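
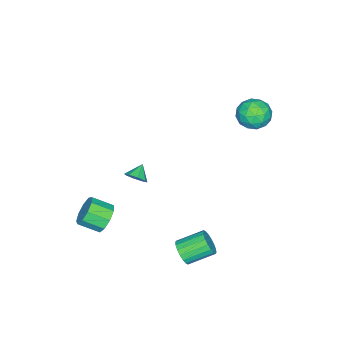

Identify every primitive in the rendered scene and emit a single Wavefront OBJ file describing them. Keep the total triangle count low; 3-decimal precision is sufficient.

v 4.247 3.14 -2.886
v 4.741 3.099 -2.184
v 3.748 4.358 -1.411
v 3.253 4.4 -2.114
v 4.915 3.367 -2.395
v 3.922 4.626 -1.623
v 4.957 3.589 -2.704
v 3.964 4.848 -1.931
v 4.858 3.723 -3.048
v 3.865 4.982 -2.276
v 4.638 3.741 -3.361
v 3.645 5 -2.589
v 4.341 3.64 -3.58
v 3.348 4.899 -2.807
v 4.025 3.441 -3.661
v 3.031 4.7 -2.888
v 3.752 3.182 -3.589
v 2.759 4.441 -2.816
v 3.578 2.914 -3.377
v 2.585 4.173 -2.605
v 3.536 2.692 -3.069
v 2.543 3.951 -2.296
v 3.635 2.558 -2.724
v 2.642 3.817 -1.952
v 3.855 2.54 -2.411
v 2.862 3.799 -1.639
v 4.152 2.641 -2.193
v 3.159 3.9 -1.42
v 4.469 2.84 -2.112
v 3.475 4.099 -1.339
v -4.722 3.998 4.126
v -4.216 4.468 3.198
v -3.624 2.492 3.962
v -3.118 2.962 3.034
v -2.943 3.419 4.082
v -3.622 4.35 4.183
v -4.218 2.61 2.977
v -4.897 3.541 3.078
v -3.905 3.61 2.488
v -3.117 4.11 3.171
v -4.723 2.85 3.989
v -3.935 3.35 4.672
v -4.566 4.365 3.677
v -3.274 2.595 3.483
v -3.172 2.863 4.099
v -2.874 3.14 3.554
v -4.216 4.296 4.256
v -3.919 4.572 3.71
v -3.17 3.955 4.23
v -3.921 2.388 3.45
v -3.624 2.664 2.904
v -4.966 3.82 3.606
v -4.668 4.097 3.061
v -4.67 3.005 2.93
v -4.085 4.138 2.714
v -3.44 3.252 2.617
v -4.087 3.045 2.583
v -4.485 3.593 2.643
v -3.622 4.431 3.115
v -2.976 3.546 3.018
v -2.874 3.815 3.634
v -3.273 4.362 3.694
v -3.439 3.927 2.698
v -4.864 3.414 4.142
v -4.218 2.529 4.045
v -4.567 2.598 3.466
v -4.966 3.145 3.526
v -4.4 3.708 4.543
v -3.755 2.822 4.446
v -3.355 3.367 4.517
v -3.753 3.915 4.577
v -4.401 3.033 4.462
v 3.162 -0.519 1.545
v 3.525 -0.177 2.079
v 2.318 -0.541 2.135
v 3.272 0.179 1.73
v 2.955 0.126 1.273
v 2.759 -0.305 0.976
v 2.8 -0.861 1.012
v 3.052 -1.216 1.361
v 3.37 -1.163 1.818
v 3.565 -0.733 2.115
v 3.395 -2.459 -3.229
v 3.812 -2.782 -4.114
v 4.321 -3.984 -3.436
v 3.905 -3.661 -2.551
v 4.275 -2.387 -3.76
v 4.784 -3.588 -3.083
v 4.327 -2.025 -3.158
v 4.836 -3.226 -2.48
v 3.943 -1.866 -2.589
v 4.452 -3.068 -1.911
v 3.303 -1.986 -2.319
v 3.812 -3.187 -1.641
v 2.706 -2.326 -2.475
v 3.215 -3.528 -1.798
v 2.432 -2.73 -2.984
v 2.941 -3.931 -2.306
v 2.609 -3.006 -3.607
v 3.118 -4.207 -2.93
v 3.154 -3.027 -4.053
v 3.663 -4.228 -3.376
f 2 1 5
f 2 5 3
f 3 5 6
f 3 6 4
f 5 1 7
f 5 7 6
f 6 7 8
f 6 8 4
f 7 1 9
f 7 9 8
f 8 9 10
f 8 10 4
f 9 1 11
f 9 11 10
f 10 11 12
f 10 12 4
f 11 1 13
f 11 13 12
f 12 13 14
f 12 14 4
f 13 1 15
f 13 15 14
f 14 15 16
f 14 16 4
f 15 1 17
f 15 17 16
f 16 17 18
f 16 18 4
f 17 1 19
f 17 19 18
f 18 19 20
f 18 20 4
f 19 1 21
f 19 21 20
f 20 21 22
f 20 22 4
f 21 1 23
f 21 23 22
f 22 23 24
f 22 24 4
f 23 1 25
f 23 25 24
f 24 25 26
f 24 26 4
f 25 1 27
f 25 27 26
f 26 27 28
f 26 28 4
f 27 1 29
f 27 29 28
f 28 29 30
f 28 30 4
f 29 1 2
f 29 2 30
f 30 2 3
f 30 3 4
f 31 68 47
f 68 42 71
f 47 71 36
f 68 71 47
f 31 47 43
f 47 36 48
f 43 48 32
f 47 48 43
f 31 43 52
f 43 32 53
f 52 53 38
f 43 53 52
f 31 52 64
f 52 38 67
f 64 67 41
f 52 67 64
f 31 64 68
f 64 41 72
f 68 72 42
f 64 72 68
f 32 48 59
f 48 36 62
f 59 62 40
f 48 62 59
f 36 71 49
f 71 42 70
f 49 70 35
f 71 70 49
f 42 72 69
f 72 41 65
f 69 65 33
f 72 65 69
f 41 67 66
f 67 38 54
f 66 54 37
f 67 54 66
f 38 53 58
f 53 32 55
f 58 55 39
f 53 55 58
f 34 60 46
f 60 40 61
f 46 61 35
f 60 61 46
f 34 46 44
f 46 35 45
f 44 45 33
f 46 45 44
f 34 44 51
f 44 33 50
f 51 50 37
f 44 50 51
f 34 51 56
f 51 37 57
f 56 57 39
f 51 57 56
f 34 56 60
f 56 39 63
f 60 63 40
f 56 63 60
f 35 61 49
f 61 40 62
f 49 62 36
f 61 62 49
f 33 45 69
f 45 35 70
f 69 70 42
f 45 70 69
f 37 50 66
f 50 33 65
f 66 65 41
f 50 65 66
f 39 57 58
f 57 37 54
f 58 54 38
f 57 54 58
f 40 63 59
f 63 39 55
f 59 55 32
f 63 55 59
f 74 73 76
f 74 76 75
f 76 73 77
f 76 77 75
f 77 73 78
f 77 78 75
f 78 73 79
f 78 79 75
f 79 73 80
f 79 80 75
f 80 73 81
f 80 81 75
f 81 73 82
f 81 82 75
f 82 73 74
f 82 74 75
f 84 83 87
f 84 87 85
f 85 87 88
f 85 88 86
f 87 83 89
f 87 89 88
f 88 89 90
f 88 90 86
f 89 83 91
f 89 91 90
f 90 91 92
f 90 92 86
f 91 83 93
f 91 93 92
f 92 93 94
f 92 94 86
f 93 83 95
f 93 95 94
f 94 95 96
f 94 96 86
f 95 83 97
f 95 97 96
f 96 97 98
f 96 98 86
f 97 83 99
f 97 99 98
f 98 99 100
f 98 100 86
f 99 83 101
f 99 101 100
f 100 101 102
f 100 102 86
f 101 83 84
f 101 84 102
f 102 84 85
f 102 85 86



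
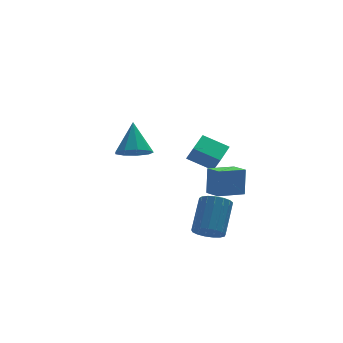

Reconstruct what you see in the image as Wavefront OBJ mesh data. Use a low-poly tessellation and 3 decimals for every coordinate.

v -0.691 -3.399 -3.593
v 0.014 -3.547 -3.866
v 0.775 -2.369 -2.541
v 0.071 -2.221 -2.267
v -0.098 -3.255 -4.062
v 0.664 -2.077 -2.737
v -0.345 -2.996 -4.15
v 0.417 -1.818 -2.825
v -0.671 -2.83 -4.11
v 0.091 -1.651 -2.785
v -1.002 -2.794 -3.952
v -0.24 -1.615 -2.627
v -1.262 -2.896 -3.712
v -0.5 -1.718 -2.387
v -1.391 -3.114 -3.444
v -0.629 -1.936 -2.119
v -1.359 -3.397 -3.21
v -0.597 -2.219 -1.885
v -1.175 -3.681 -3.064
v -0.413 -2.502 -1.739
v -0.88 -3.9 -3.039
v -0.118 -2.721 -1.714
v -0.541 -4.004 -3.14
v 0.221 -2.826 -1.815
v -0.237 -3.97 -3.346
v 0.525 -2.792 -2.021
v -0.037 -3.805 -3.608
v 0.725 -2.627 -2.283
v 0.497 -1.252 -2.512
v 0.651 -0.922 -1.108
v 0.274 -0.298 -2.712
v 0.428 0.032 -1.309
v 1.892 -0.972 -2.731
v 2.046 -0.642 -1.328
v 1.669 -0.018 -2.932
v 1.823 0.312 -1.528
v -0.292 0.945 -0.975
v -0.088 0.555 -0.19
v 0.521 1.979 -0.672
v 0.725 1.589 0.113
v 0.795 0.271 -1.593
v 0.999 -0.119 -0.808
v 1.608 1.305 -1.29
v 1.812 0.915 -0.505
v -4.131 -3.542 1.983
v -3.625 -4.129 2.307
v -3.869 -2.558 3.357
v -3.32 -3.762 1.986
v -3.394 -3.292 1.664
v -3.813 -2.939 1.491
v -4.38 -2.868 1.548
v -4.831 -3.112 1.808
v -4.954 -3.557 2.15
v -4.691 -3.995 2.414
v -4.166 -4.221 2.475
f 2 1 5
f 2 5 3
f 3 5 6
f 3 6 4
f 5 1 7
f 5 7 6
f 6 7 8
f 6 8 4
f 7 1 9
f 7 9 8
f 8 9 10
f 8 10 4
f 9 1 11
f 9 11 10
f 10 11 12
f 10 12 4
f 11 1 13
f 11 13 12
f 12 13 14
f 12 14 4
f 13 1 15
f 13 15 14
f 14 15 16
f 14 16 4
f 15 1 17
f 15 17 16
f 16 17 18
f 16 18 4
f 17 1 19
f 17 19 18
f 18 19 20
f 18 20 4
f 19 1 21
f 19 21 20
f 20 21 22
f 20 22 4
f 21 1 23
f 21 23 22
f 22 23 24
f 22 24 4
f 23 1 25
f 23 25 24
f 24 25 26
f 24 26 4
f 25 1 27
f 25 27 26
f 26 27 28
f 26 28 4
f 27 1 2
f 27 2 28
f 28 2 3
f 28 3 4
f 30 32 29
f 33 30 29
f 29 32 31
f 31 33 29
f 30 36 32
f 34 30 33
f 34 36 30
f 32 36 31
f 35 33 31
f 31 36 35
f 35 34 33
f 36 34 35
f 38 40 37
f 41 38 37
f 37 40 39
f 39 41 37
f 38 44 40
f 42 38 41
f 42 44 38
f 40 44 39
f 43 41 39
f 39 44 43
f 43 42 41
f 44 42 43
f 46 45 48
f 46 48 47
f 48 45 49
f 48 49 47
f 49 45 50
f 49 50 47
f 50 45 51
f 50 51 47
f 51 45 52
f 51 52 47
f 52 45 53
f 52 53 47
f 53 45 54
f 53 54 47
f 54 45 55
f 54 55 47
f 55 45 46
f 55 46 47



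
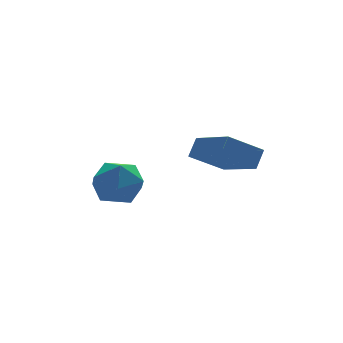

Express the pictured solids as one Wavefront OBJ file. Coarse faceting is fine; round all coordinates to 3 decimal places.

v 1.897 -3.877 2.01
v 0.713 -3.718 2.778
v 1.615 -2.101 1.206
v 0.431 -1.942 1.974
v 2.329 -3.538 2.606
v 1.145 -3.379 3.374
v 2.047 -1.762 1.802
v 0.863 -1.603 2.57
v -1.809 -1.438 1.286
v -1.435 -1.99 1.987
v -2.865 -2.55 0.973
v -2.491 -3.102 1.674
v -2.968 -2.291 1.9
v -2.315 -1.604 2.093
v -1.985 -2.936 0.867
v -1.332 -2.249 1.06
v -1.544 -2.916 1.728
v -2.152 -2.518 2.366
v -2.148 -2.022 0.594
v -2.756 -1.624 1.232
f 2 4 1
f 5 2 1
f 1 4 3
f 3 5 1
f 2 8 4
f 6 2 5
f 6 8 2
f 4 8 3
f 7 5 3
f 3 8 7
f 7 6 5
f 8 6 7
f 9 20 14
f 9 14 10
f 9 10 16
f 9 16 19
f 9 19 20
f 10 14 18
f 14 20 13
f 20 19 11
f 19 16 15
f 16 10 17
f 12 18 13
f 12 13 11
f 12 11 15
f 12 15 17
f 12 17 18
f 13 18 14
f 11 13 20
f 15 11 19
f 17 15 16
f 18 17 10



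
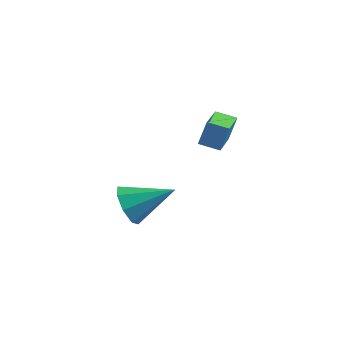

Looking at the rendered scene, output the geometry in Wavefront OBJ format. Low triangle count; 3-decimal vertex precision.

v 1.184 2.504 2.07
v 1.375 2.909 3.129
v 0.713 4.404 1.428
v 0.904 4.809 2.488
v 2.076 2.651 1.852
v 2.267 3.056 2.912
v 1.605 4.551 1.211
v 1.796 4.956 2.27
v -2.002 2.672 -2.727
v -1.436 2.454 -3.572
v -0.278 3.528 -1.793
v -1.774 3.174 -3.609
v -2.245 3.6 -3.129
v -2.574 3.482 -2.414
v -2.568 2.89 -1.882
v -2.231 2.17 -1.845
v -1.76 1.744 -2.325
v -1.43 1.862 -3.04
f 2 4 1
f 5 2 1
f 1 4 3
f 3 5 1
f 2 8 4
f 6 2 5
f 6 8 2
f 4 8 3
f 7 5 3
f 3 8 7
f 7 6 5
f 8 6 7
f 10 9 12
f 10 12 11
f 12 9 13
f 12 13 11
f 13 9 14
f 13 14 11
f 14 9 15
f 14 15 11
f 15 9 16
f 15 16 11
f 16 9 17
f 16 17 11
f 17 9 18
f 17 18 11
f 18 9 10
f 18 10 11



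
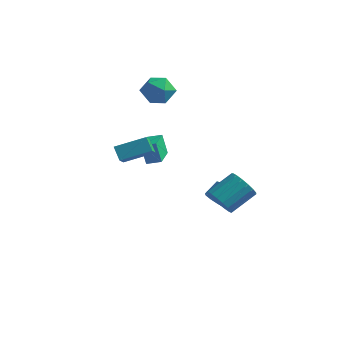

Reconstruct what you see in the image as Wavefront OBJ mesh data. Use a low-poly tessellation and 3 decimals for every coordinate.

v 2.083 1.172 -2.431
v 2.502 1.511 -3.237
v 3.277 2.887 -2.255
v 2.857 2.548 -1.449
v 2.094 1.731 -3.224
v 2.868 3.108 -2.241
v 1.683 1.823 -3.028
v 2.457 3.2 -2.046
v 1.363 1.766 -2.696
v 2.138 3.142 -1.714
v 1.209 1.572 -2.304
v 1.983 2.949 -1.321
v 1.254 1.287 -1.94
v 2.029 2.664 -0.958
v 1.49 0.976 -1.689
v 2.264 2.352 -0.707
v 1.861 0.709 -1.608
v 2.636 2.086 -0.626
v 2.283 0.548 -1.716
v 3.058 1.925 -0.733
v 2.659 0.53 -1.987
v 3.434 1.907 -1.005
v 2.903 0.659 -2.36
v 3.678 2.036 -1.378
v 2.959 0.906 -2.75
v 3.734 2.282 -1.768
v 2.815 1.213 -3.066
v 3.589 2.59 -2.084
v -1.432 -2.871 1.725
v -1.147 -3.701 2.372
v -1.991 -2.528 2.412
v -1.705 -3.358 3.059
v -0.055 -1.902 2.361
v 0.231 -2.732 3.008
v -0.613 -1.559 3.048
v -0.328 -2.389 3.695
v -2.81 1.725 -1.155
v -3.225 1.831 0.125
v -3.458 3.497 -1.511
v -3.873 3.603 -0.231
v -2.027 2.057 -0.929
v -2.442 2.163 0.351
v -2.675 3.829 -1.285
v -3.09 3.935 -0.005
v -4.105 4.536 3.039
v -3.076 4.548 2.67
v -3.644 3.372 4.29
v -2.615 3.384 3.921
v -3.028 4.266 4.417
v -3.313 4.986 3.644
v -3.407 2.934 3.316
v -3.692 3.654 2.543
v -2.645 3.557 2.842
v -2.41 4.381 3.522
v -4.31 3.539 3.438
v -4.075 4.363 4.118
v 0.782 3.318 -3.935
v 1.46 3.463 -4.427
v 1.756 4.286 -3.777
v 1.078 4.142 -3.285
v 1.062 3.751 -4.611
v 1.357 4.575 -3.961
v 0.556 3.874 -4.537
v 0.852 4.698 -3.887
v 0.137 3.785 -4.233
v 0.433 4.609 -3.583
v -0.036 3.517 -3.815
v 0.26 4.341 -3.165
v 0.104 3.174 -3.443
v 0.4 3.997 -2.793
v 0.503 2.885 -3.259
v 0.798 3.709 -2.609
v 1.008 2.762 -3.333
v 1.304 3.586 -2.683
v 1.427 2.851 -3.637
v 1.723 3.675 -2.987
v 1.6 3.119 -4.055
v 1.896 3.943 -3.405
f 2 1 5
f 2 5 3
f 3 5 6
f 3 6 4
f 5 1 7
f 5 7 6
f 6 7 8
f 6 8 4
f 7 1 9
f 7 9 8
f 8 9 10
f 8 10 4
f 9 1 11
f 9 11 10
f 10 11 12
f 10 12 4
f 11 1 13
f 11 13 12
f 12 13 14
f 12 14 4
f 13 1 15
f 13 15 14
f 14 15 16
f 14 16 4
f 15 1 17
f 15 17 16
f 16 17 18
f 16 18 4
f 17 1 19
f 17 19 18
f 18 19 20
f 18 20 4
f 19 1 21
f 19 21 20
f 20 21 22
f 20 22 4
f 21 1 23
f 21 23 22
f 22 23 24
f 22 24 4
f 23 1 25
f 23 25 24
f 24 25 26
f 24 26 4
f 25 1 27
f 25 27 26
f 26 27 28
f 26 28 4
f 27 1 2
f 27 2 28
f 28 2 3
f 28 3 4
f 30 32 29
f 33 30 29
f 29 32 31
f 31 33 29
f 30 36 32
f 34 30 33
f 34 36 30
f 32 36 31
f 35 33 31
f 31 36 35
f 35 34 33
f 36 34 35
f 38 40 37
f 41 38 37
f 37 40 39
f 39 41 37
f 38 44 40
f 42 38 41
f 42 44 38
f 40 44 39
f 43 41 39
f 39 44 43
f 43 42 41
f 44 42 43
f 45 56 50
f 45 50 46
f 45 46 52
f 45 52 55
f 45 55 56
f 46 50 54
f 50 56 49
f 56 55 47
f 55 52 51
f 52 46 53
f 48 54 49
f 48 49 47
f 48 47 51
f 48 51 53
f 48 53 54
f 49 54 50
f 47 49 56
f 51 47 55
f 53 51 52
f 54 53 46
f 58 57 61
f 58 61 59
f 59 61 62
f 59 62 60
f 61 57 63
f 61 63 62
f 62 63 64
f 62 64 60
f 63 57 65
f 63 65 64
f 64 65 66
f 64 66 60
f 65 57 67
f 65 67 66
f 66 67 68
f 66 68 60
f 67 57 69
f 67 69 68
f 68 69 70
f 68 70 60
f 69 57 71
f 69 71 70
f 70 71 72
f 70 72 60
f 71 57 73
f 71 73 72
f 72 73 74
f 72 74 60
f 73 57 75
f 73 75 74
f 74 75 76
f 74 76 60
f 75 57 77
f 75 77 76
f 76 77 78
f 76 78 60
f 77 57 58
f 77 58 78
f 78 58 59
f 78 59 60



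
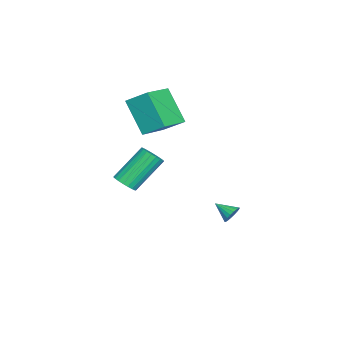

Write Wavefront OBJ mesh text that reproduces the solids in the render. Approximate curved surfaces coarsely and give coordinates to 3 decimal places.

v -4.219 0.327 1.992
v -5.119 -0.7 3.678
v -4.014 1.441 2.78
v -4.915 0.414 4.466
v -2.585 -0.314 2.474
v -3.486 -1.341 4.16
v -2.381 0.8 3.262
v -3.281 -0.227 4.948
v -2.354 4.055 -2.352
v -1.883 4.045 -2.069
v -2.666 3.165 -1.868
v -2.031 4.175 -1.924
v -2.243 4.282 -1.864
v -2.477 4.344 -1.901
v -2.687 4.348 -2.027
v -2.831 4.295 -2.218
v -2.88 4.194 -2.435
v -2.825 4.065 -2.636
v -2.677 3.935 -2.781
v -2.465 3.828 -2.841
v -2.232 3.766 -2.804
v -2.022 3.761 -2.678
v -1.878 3.815 -2.487
v -1.829 3.916 -2.27
v 1.322 -0.242 1.454
v 1.873 -0.181 1.774
v 0.889 0.904 3.265
v 0.338 0.842 2.946
v 1.875 0.035 1.618
v 0.891 1.12 3.109
v 1.781 0.203 1.434
v 0.797 1.287 2.925
v 1.608 0.294 1.253
v 0.624 1.378 2.745
v 1.385 0.292 1.108
v 0.402 1.377 2.599
v 1.152 0.198 1.022
v 0.168 1.282 2.513
v 0.947 0.027 1.011
v -0.036 1.112 2.502
v 0.808 -0.189 1.077
v -0.176 0.895 2.568
v 0.757 -0.415 1.208
v -0.227 0.669 2.699
v 0.804 -0.612 1.381
v -0.18 0.473 2.873
v 0.941 -0.744 1.568
v -0.043 0.341 3.059
v 1.143 -0.789 1.734
v 0.159 0.295 3.226
v 1.377 -0.74 1.853
v 0.393 0.344 3.344
v 1.6 -0.605 1.902
v 0.616 0.479 3.393
v 1.776 -0.407 1.874
v 0.792 0.677 3.365
f 2 4 1
f 5 2 1
f 1 4 3
f 3 5 1
f 2 8 4
f 6 2 5
f 6 8 2
f 4 8 3
f 7 5 3
f 3 8 7
f 7 6 5
f 8 6 7
f 10 9 12
f 10 12 11
f 12 9 13
f 12 13 11
f 13 9 14
f 13 14 11
f 14 9 15
f 14 15 11
f 15 9 16
f 15 16 11
f 16 9 17
f 16 17 11
f 17 9 18
f 17 18 11
f 18 9 19
f 18 19 11
f 19 9 20
f 19 20 11
f 20 9 21
f 20 21 11
f 21 9 22
f 21 22 11
f 22 9 23
f 22 23 11
f 23 9 24
f 23 24 11
f 24 9 10
f 24 10 11
f 26 25 29
f 26 29 27
f 27 29 30
f 27 30 28
f 29 25 31
f 29 31 30
f 30 31 32
f 30 32 28
f 31 25 33
f 31 33 32
f 32 33 34
f 32 34 28
f 33 25 35
f 33 35 34
f 34 35 36
f 34 36 28
f 35 25 37
f 35 37 36
f 36 37 38
f 36 38 28
f 37 25 39
f 37 39 38
f 38 39 40
f 38 40 28
f 39 25 41
f 39 41 40
f 40 41 42
f 40 42 28
f 41 25 43
f 41 43 42
f 42 43 44
f 42 44 28
f 43 25 45
f 43 45 44
f 44 45 46
f 44 46 28
f 45 25 47
f 45 47 46
f 46 47 48
f 46 48 28
f 47 25 49
f 47 49 48
f 48 49 50
f 48 50 28
f 49 25 51
f 49 51 50
f 50 51 52
f 50 52 28
f 51 25 53
f 51 53 52
f 52 53 54
f 52 54 28
f 53 25 55
f 53 55 54
f 54 55 56
f 54 56 28
f 55 25 26
f 55 26 56
f 56 26 27
f 56 27 28



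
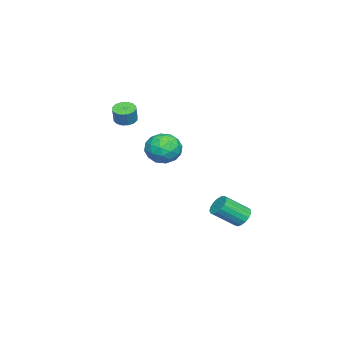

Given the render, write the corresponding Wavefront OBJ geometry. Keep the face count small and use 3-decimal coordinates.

v 2.146 3.798 -3.435
v 2.398 3.464 -3.971
v 3.087 2.329 -2.942
v 2.834 2.662 -2.405
v 2.632 3.677 -3.894
v 3.321 2.541 -2.865
v 2.755 3.917 -3.711
v 3.444 2.781 -2.682
v 2.739 4.129 -3.466
v 3.427 2.994 -2.437
v 2.586 4.266 -3.213
v 3.275 3.131 -2.184
v 2.333 4.295 -3.011
v 3.021 3.16 -1.982
v 2.036 4.211 -2.906
v 2.725 3.075 -1.877
v 1.765 4.032 -2.922
v 2.454 2.896 -1.893
v 1.581 3.799 -3.055
v 2.27 2.663 -2.026
v 1.526 3.566 -3.276
v 2.215 2.43 -2.247
v 1.614 3.386 -3.533
v 2.302 2.25 -2.504
v 1.823 3.3 -3.767
v 2.511 2.165 -2.738
v 2.106 3.329 -3.925
v 2.794 2.193 -2.896
v 2.587 -0.358 1.683
v 3.104 0.185 2.42
v 3.976 -0.345 0.7
v 4.493 0.198 1.437
v 4.228 -0.804 1.612
v 3.369 -0.812 2.219
v 3.711 0.652 0.901
v 2.852 0.644 1.508
v 3.798 0.81 1.937
v 4.118 -0.09 2.376
v 2.962 -0.07 0.744
v 3.282 -0.97 1.183
v 2.724 -0.088 2.137
v 4.356 -0.072 0.983
v 4.201 -0.662 1.085
v 4.504 -0.342 1.519
v 2.88 -0.674 2.02
v 3.183 -0.354 2.453
v 3.844 -0.936 1.978
v 3.897 0.194 0.667
v 4.2 0.514 1.1
v 2.576 0.182 1.601
v 2.879 0.502 2.035
v 3.236 0.776 1.142
v 3.435 0.599 2.287
v 4.252 0.607 1.709
v 3.792 0.873 1.394
v 3.287 0.869 1.751
v 3.623 0.07 2.545
v 4.439 0.078 1.968
v 4.284 -0.512 2.07
v 3.779 -0.516 2.427
v 4.031 0.437 2.261
v 2.641 -0.238 1.152
v 3.457 -0.23 0.575
v 3.301 0.356 0.693
v 2.796 0.352 1.05
v 2.828 -0.767 1.411
v 3.645 -0.759 0.833
v 3.793 -1.029 1.369
v 3.288 -1.033 1.726
v 3.049 -0.597 0.859
v -1.13 -3.895 1.567
v -0.622 -3.548 1.327
v -0.222 -3.479 2.273
v -0.73 -3.825 2.513
v -0.858 -3.315 1.409
v -0.458 -3.245 2.356
v -1.166 -3.236 1.534
v -0.766 -3.167 2.48
v -1.465 -3.335 1.667
v -1.065 -3.265 2.614
v -1.674 -3.583 1.774
v -1.274 -3.514 2.72
v -1.737 -3.915 1.825
v -1.337 -3.846 2.771
v -1.638 -4.241 1.807
v -1.238 -4.172 2.753
v -1.402 -4.475 1.724
v -1.002 -4.405 2.671
v -1.094 -4.553 1.6
v -0.694 -4.484 2.546
v -0.795 -4.455 1.466
v -0.395 -4.385 2.413
v -0.586 -4.206 1.36
v -0.186 -4.137 2.306
v -0.523 -3.874 1.309
v -0.123 -3.805 2.255
f 2 1 5
f 2 5 3
f 3 5 6
f 3 6 4
f 5 1 7
f 5 7 6
f 6 7 8
f 6 8 4
f 7 1 9
f 7 9 8
f 8 9 10
f 8 10 4
f 9 1 11
f 9 11 10
f 10 11 12
f 10 12 4
f 11 1 13
f 11 13 12
f 12 13 14
f 12 14 4
f 13 1 15
f 13 15 14
f 14 15 16
f 14 16 4
f 15 1 17
f 15 17 16
f 16 17 18
f 16 18 4
f 17 1 19
f 17 19 18
f 18 19 20
f 18 20 4
f 19 1 21
f 19 21 20
f 20 21 22
f 20 22 4
f 21 1 23
f 21 23 22
f 22 23 24
f 22 24 4
f 23 1 25
f 23 25 24
f 24 25 26
f 24 26 4
f 25 1 27
f 25 27 26
f 26 27 28
f 26 28 4
f 27 1 2
f 27 2 28
f 28 2 3
f 28 3 4
f 29 66 45
f 66 40 69
f 45 69 34
f 66 69 45
f 29 45 41
f 45 34 46
f 41 46 30
f 45 46 41
f 29 41 50
f 41 30 51
f 50 51 36
f 41 51 50
f 29 50 62
f 50 36 65
f 62 65 39
f 50 65 62
f 29 62 66
f 62 39 70
f 66 70 40
f 62 70 66
f 30 46 57
f 46 34 60
f 57 60 38
f 46 60 57
f 34 69 47
f 69 40 68
f 47 68 33
f 69 68 47
f 40 70 67
f 70 39 63
f 67 63 31
f 70 63 67
f 39 65 64
f 65 36 52
f 64 52 35
f 65 52 64
f 36 51 56
f 51 30 53
f 56 53 37
f 51 53 56
f 32 58 44
f 58 38 59
f 44 59 33
f 58 59 44
f 32 44 42
f 44 33 43
f 42 43 31
f 44 43 42
f 32 42 49
f 42 31 48
f 49 48 35
f 42 48 49
f 32 49 54
f 49 35 55
f 54 55 37
f 49 55 54
f 32 54 58
f 54 37 61
f 58 61 38
f 54 61 58
f 33 59 47
f 59 38 60
f 47 60 34
f 59 60 47
f 31 43 67
f 43 33 68
f 67 68 40
f 43 68 67
f 35 48 64
f 48 31 63
f 64 63 39
f 48 63 64
f 37 55 56
f 55 35 52
f 56 52 36
f 55 52 56
f 38 61 57
f 61 37 53
f 57 53 30
f 61 53 57
f 72 71 75
f 72 75 73
f 73 75 76
f 73 76 74
f 75 71 77
f 75 77 76
f 76 77 78
f 76 78 74
f 77 71 79
f 77 79 78
f 78 79 80
f 78 80 74
f 79 71 81
f 79 81 80
f 80 81 82
f 80 82 74
f 81 71 83
f 81 83 82
f 82 83 84
f 82 84 74
f 83 71 85
f 83 85 84
f 84 85 86
f 84 86 74
f 85 71 87
f 85 87 86
f 86 87 88
f 86 88 74
f 87 71 89
f 87 89 88
f 88 89 90
f 88 90 74
f 89 71 91
f 89 91 90
f 90 91 92
f 90 92 74
f 91 71 93
f 91 93 92
f 92 93 94
f 92 94 74
f 93 71 95
f 93 95 94
f 94 95 96
f 94 96 74
f 95 71 72
f 95 72 96
f 96 72 73
f 96 73 74



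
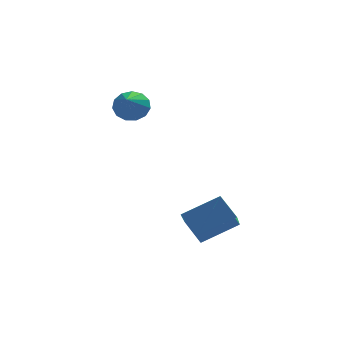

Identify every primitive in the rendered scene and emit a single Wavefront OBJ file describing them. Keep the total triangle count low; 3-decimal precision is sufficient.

v 2.495 -2.464 -3.436
v 3.934 -2.185 -2.701
v 2.747 -1.255 -4.389
v 4.186 -0.976 -3.654
v 3.014 -3.164 -4.186
v 4.453 -2.885 -3.451
v 3.266 -1.955 -5.139
v 4.705 -1.676 -4.404
v 1.08 2.52 0.047
v 1.593 2.192 -0.356
v 0.8 0.92 0.993
v 1.786 2.351 -0.029
v 1.755 2.564 0.321
v 1.51 2.763 0.585
v 1.128 2.885 0.677
v 0.731 2.891 0.57
v 0.445 2.779 0.296
v 0.361 2.585 -0.057
v 0.505 2.371 -0.377
v 0.832 2.203 -0.562
v 1.238 2.137 -0.554
f 2 4 1
f 5 2 1
f 1 4 3
f 3 5 1
f 2 8 4
f 6 2 5
f 6 8 2
f 4 8 3
f 7 5 3
f 3 8 7
f 7 6 5
f 8 6 7
f 10 9 12
f 10 12 11
f 12 9 13
f 12 13 11
f 13 9 14
f 13 14 11
f 14 9 15
f 14 15 11
f 15 9 16
f 15 16 11
f 16 9 17
f 16 17 11
f 17 9 18
f 17 18 11
f 18 9 19
f 18 19 11
f 19 9 20
f 19 20 11
f 20 9 21
f 20 21 11
f 21 9 10
f 21 10 11



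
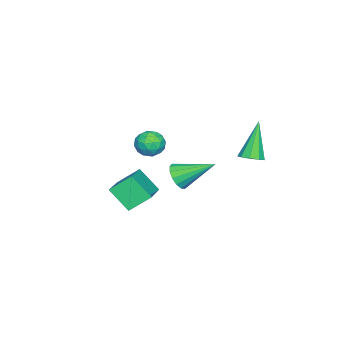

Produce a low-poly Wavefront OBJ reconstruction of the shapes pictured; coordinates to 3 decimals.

v -2.259 2.705 -1.041
v -1.837 2.447 -0.824
v -3.101 2.675 0.561
v -1.791 2.812 -0.793
v -1.965 3.128 -0.878
v -2.275 3.245 -1.039
v -2.579 3.11 -1.201
v -2.733 2.786 -1.288
v -2.665 2.424 -1.26
v -2.407 2.193 -1.129
v -2.08 2.203 -0.957
v 0.031 0.633 -1.287
v 0.495 0.932 -1.61
v -0.291 2.007 -0.473
v 0.222 0.976 -1.792
v -0.102 0.928 -1.839
v -0.391 0.801 -1.738
v -0.567 0.629 -1.517
v -0.582 0.457 -1.233
v -0.434 0.333 -0.965
v -0.161 0.289 -0.782
v 0.164 0.337 -0.735
v 0.453 0.464 -0.836
v 0.628 0.637 -1.058
v 0.644 0.808 -1.341
v -2.624 -1.186 -0.826
v -2.341 -0.952 -1.39
v -1.959 -2.048 -0.85
v -1.676 -1.814 -1.414
v -1.579 -1.492 -0.83
v -1.99 -0.96 -0.816
v -2.31 -2.04 -1.424
v -2.721 -1.508 -1.41
v -2.147 -1.48 -1.76
v -1.695 -1.142 -1.393
v -2.605 -1.858 -0.847
v -2.153 -1.52 -0.48
v -2.541 -0.993 -1.106
v -1.759 -2.007 -1.134
v -1.702 -1.817 -0.791
v -1.536 -1.68 -1.122
v -2.335 -0.998 -0.769
v -2.168 -0.861 -1.1
v -1.721 -1.178 -0.771
v -2.132 -2.139 -1.14
v -1.965 -2.002 -1.471
v -2.764 -1.32 -1.118
v -2.598 -1.183 -1.449
v -2.579 -1.822 -1.469
v -2.26 -1.166 -1.655
v -1.869 -1.673 -1.669
v -2.242 -1.806 -1.675
v -2.484 -1.493 -1.666
v -1.995 -0.968 -1.439
v -1.604 -1.474 -1.453
v -1.547 -1.285 -1.11
v -1.789 -0.972 -1.102
v -1.881 -1.278 -1.656
v -2.696 -1.526 -0.787
v -2.305 -2.032 -0.801
v -2.511 -2.028 -1.138
v -2.753 -1.715 -1.13
v -2.431 -1.327 -0.571
v -2.04 -1.834 -0.585
v -1.816 -1.507 -0.574
v -2.058 -1.194 -0.565
v -2.419 -1.722 -0.584
v 1.49 -1.227 -1.243
v 1.06 -0.499 -0.588
v 1.598 -0.393 -2.099
v 1.168 0.335 -1.444
v 3.112 -0.815 -0.636
v 2.682 -0.087 0.019
v 3.22 0.019 -1.492
v 2.79 0.747 -0.837
f 2 1 4
f 2 4 3
f 4 1 5
f 4 5 3
f 5 1 6
f 5 6 3
f 6 1 7
f 6 7 3
f 7 1 8
f 7 8 3
f 8 1 9
f 8 9 3
f 9 1 10
f 9 10 3
f 10 1 11
f 10 11 3
f 11 1 2
f 11 2 3
f 13 12 15
f 13 15 14
f 15 12 16
f 15 16 14
f 16 12 17
f 16 17 14
f 17 12 18
f 17 18 14
f 18 12 19
f 18 19 14
f 19 12 20
f 19 20 14
f 20 12 21
f 20 21 14
f 21 12 22
f 21 22 14
f 22 12 23
f 22 23 14
f 23 12 24
f 23 24 14
f 24 12 25
f 24 25 14
f 25 12 13
f 25 13 14
f 26 63 42
f 63 37 66
f 42 66 31
f 63 66 42
f 26 42 38
f 42 31 43
f 38 43 27
f 42 43 38
f 26 38 47
f 38 27 48
f 47 48 33
f 38 48 47
f 26 47 59
f 47 33 62
f 59 62 36
f 47 62 59
f 26 59 63
f 59 36 67
f 63 67 37
f 59 67 63
f 27 43 54
f 43 31 57
f 54 57 35
f 43 57 54
f 31 66 44
f 66 37 65
f 44 65 30
f 66 65 44
f 37 67 64
f 67 36 60
f 64 60 28
f 67 60 64
f 36 62 61
f 62 33 49
f 61 49 32
f 62 49 61
f 33 48 53
f 48 27 50
f 53 50 34
f 48 50 53
f 29 55 41
f 55 35 56
f 41 56 30
f 55 56 41
f 29 41 39
f 41 30 40
f 39 40 28
f 41 40 39
f 29 39 46
f 39 28 45
f 46 45 32
f 39 45 46
f 29 46 51
f 46 32 52
f 51 52 34
f 46 52 51
f 29 51 55
f 51 34 58
f 55 58 35
f 51 58 55
f 30 56 44
f 56 35 57
f 44 57 31
f 56 57 44
f 28 40 64
f 40 30 65
f 64 65 37
f 40 65 64
f 32 45 61
f 45 28 60
f 61 60 36
f 45 60 61
f 34 52 53
f 52 32 49
f 53 49 33
f 52 49 53
f 35 58 54
f 58 34 50
f 54 50 27
f 58 50 54
f 69 71 68
f 72 69 68
f 68 71 70
f 70 72 68
f 69 75 71
f 73 69 72
f 73 75 69
f 71 75 70
f 74 72 70
f 70 75 74
f 74 73 72
f 75 73 74



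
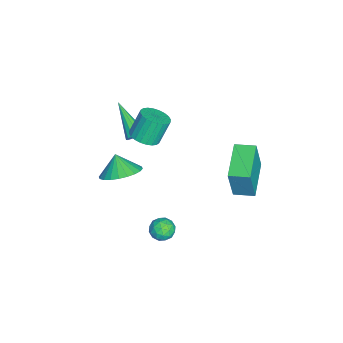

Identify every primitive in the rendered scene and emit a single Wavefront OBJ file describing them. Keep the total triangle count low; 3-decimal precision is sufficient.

v -0.25 -1.981 1.127
v 0.11 -2.081 1.474
v -1.57 -3.019 2.193
v -0.016 -1.836 1.557
v -0.216 -1.637 1.503
v -0.427 -1.547 1.329
v -0.582 -1.595 1.092
v -0.631 -1.765 0.865
v -0.559 -2.003 0.722
v -0.389 -2.234 0.707
v -0.175 -2.385 0.825
v 0.015 -2.407 1.039
v 0.122 -2.294 1.281
v -0.979 -2.873 -2.738
v -0.068 -2.803 -2.2
v -1.481 -3.207 -1.842
v -0.223 -2.423 -2.146
v -0.493 -2.112 -2.182
v -0.837 -1.917 -2.302
v -1.203 -1.867 -2.489
v -1.535 -1.971 -2.714
v -1.781 -2.212 -2.942
v -1.906 -2.553 -3.139
v -1.889 -2.943 -3.275
v -1.734 -3.323 -3.33
v -1.464 -3.634 -3.294
v -1.12 -3.829 -3.174
v -0.754 -3.879 -2.987
v -0.423 -3.775 -2.762
v -0.176 -3.534 -2.534
v -0.051 -3.193 -2.336
v 1.458 -0.411 -3.221
v 1.775 0.095 -3.483
v 2.125 -1.075 -3.697
v 2.442 -0.569 -3.959
v 2.474 -0.677 -3.317
v 2.063 -0.266 -3.023
v 1.837 -0.714 -4.157
v 1.426 -0.303 -3.863
v 2.01 -0.092 -4.062
v 2.403 -0.07 -3.543
v 1.497 -0.91 -3.637
v 1.89 -0.888 -3.118
v 1.558 -0.099 -3.31
v 2.342 -0.881 -3.87
v 2.361 -0.944 -3.493
v 2.547 -0.647 -3.647
v 1.727 -0.312 -3.039
v 1.914 -0.015 -3.194
v 2.324 -0.469 -3.096
v 1.986 -0.965 -3.986
v 2.173 -0.668 -4.141
v 1.353 -0.333 -3.533
v 1.539 -0.036 -3.687
v 1.576 -0.511 -4.084
v 1.882 0.088 -3.804
v 2.274 -0.303 -4.084
v 1.919 -0.388 -4.201
v 1.677 -0.146 -4.028
v 2.114 0.101 -3.499
v 2.505 -0.29 -3.779
v 2.525 -0.353 -3.402
v 2.283 -0.111 -3.229
v 2.251 -0.009 -3.839
v 1.395 -0.69 -3.401
v 1.786 -1.081 -3.681
v 1.617 -0.869 -3.951
v 1.375 -0.627 -3.778
v 1.626 -0.677 -3.096
v 2.018 -1.068 -3.376
v 2.223 -0.834 -3.152
v 1.981 -0.592 -2.979
v 1.649 -0.971 -3.341
v -0.483 2.719 -0.528
v -0.078 2.502 1.336
v -0.426 3.722 -0.423
v -0.02 3.505 1.441
v 1.38 2.655 -0.941
v 1.786 2.438 0.923
v 1.438 3.658 -0.836
v 1.843 3.441 1.028
v 0.456 -1.496 1.882
v 1.139 -1.57 2.156
v 0.707 -1.118 3.353
v 0.024 -1.044 3.078
v 1.147 -1.299 2.057
v 0.716 -0.847 3.253
v 1.05 -1.058 1.931
v 0.619 -0.606 3.127
v 0.863 -0.884 1.797
v 0.431 -0.432 2.994
v 0.613 -0.803 1.677
v 0.182 -0.351 2.873
v 0.34 -0.827 1.587
v -0.092 -0.375 2.784
v 0.084 -0.953 1.543
v -0.348 -0.501 2.739
v -0.115 -1.162 1.55
v -0.547 -0.71 2.746
v -0.227 -1.422 1.607
v -0.659 -0.97 2.804
v -0.236 -1.693 1.707
v -0.667 -1.241 2.903
v -0.139 -1.934 1.833
v -0.57 -1.482 3.029
v 0.049 -2.108 1.966
v -0.383 -1.656 3.163
v 0.298 -2.189 2.087
v -0.133 -1.737 3.283
v 0.572 -2.165 2.176
v 0.14 -1.713 3.373
v 0.828 -2.039 2.221
v 0.396 -1.587 3.417
v 1.027 -1.83 2.214
v 0.595 -1.378 3.41
f 2 1 4
f 2 4 3
f 4 1 5
f 4 5 3
f 5 1 6
f 5 6 3
f 6 1 7
f 6 7 3
f 7 1 8
f 7 8 3
f 8 1 9
f 8 9 3
f 9 1 10
f 9 10 3
f 10 1 11
f 10 11 3
f 11 1 12
f 11 12 3
f 12 1 13
f 12 13 3
f 13 1 2
f 13 2 3
f 15 14 17
f 15 17 16
f 17 14 18
f 17 18 16
f 18 14 19
f 18 19 16
f 19 14 20
f 19 20 16
f 20 14 21
f 20 21 16
f 21 14 22
f 21 22 16
f 22 14 23
f 22 23 16
f 23 14 24
f 23 24 16
f 24 14 25
f 24 25 16
f 25 14 26
f 25 26 16
f 26 14 27
f 26 27 16
f 27 14 28
f 27 28 16
f 28 14 29
f 28 29 16
f 29 14 30
f 29 30 16
f 30 14 31
f 30 31 16
f 31 14 15
f 31 15 16
f 32 69 48
f 69 43 72
f 48 72 37
f 69 72 48
f 32 48 44
f 48 37 49
f 44 49 33
f 48 49 44
f 32 44 53
f 44 33 54
f 53 54 39
f 44 54 53
f 32 53 65
f 53 39 68
f 65 68 42
f 53 68 65
f 32 65 69
f 65 42 73
f 69 73 43
f 65 73 69
f 33 49 60
f 49 37 63
f 60 63 41
f 49 63 60
f 37 72 50
f 72 43 71
f 50 71 36
f 72 71 50
f 43 73 70
f 73 42 66
f 70 66 34
f 73 66 70
f 42 68 67
f 68 39 55
f 67 55 38
f 68 55 67
f 39 54 59
f 54 33 56
f 59 56 40
f 54 56 59
f 35 61 47
f 61 41 62
f 47 62 36
f 61 62 47
f 35 47 45
f 47 36 46
f 45 46 34
f 47 46 45
f 35 45 52
f 45 34 51
f 52 51 38
f 45 51 52
f 35 52 57
f 52 38 58
f 57 58 40
f 52 58 57
f 35 57 61
f 57 40 64
f 61 64 41
f 57 64 61
f 36 62 50
f 62 41 63
f 50 63 37
f 62 63 50
f 34 46 70
f 46 36 71
f 70 71 43
f 46 71 70
f 38 51 67
f 51 34 66
f 67 66 42
f 51 66 67
f 40 58 59
f 58 38 55
f 59 55 39
f 58 55 59
f 41 64 60
f 64 40 56
f 60 56 33
f 64 56 60
f 75 77 74
f 78 75 74
f 74 77 76
f 76 78 74
f 75 81 77
f 79 75 78
f 79 81 75
f 77 81 76
f 80 78 76
f 76 81 80
f 80 79 78
f 81 79 80
f 83 82 86
f 83 86 84
f 84 86 87
f 84 87 85
f 86 82 88
f 86 88 87
f 87 88 89
f 87 89 85
f 88 82 90
f 88 90 89
f 89 90 91
f 89 91 85
f 90 82 92
f 90 92 91
f 91 92 93
f 91 93 85
f 92 82 94
f 92 94 93
f 93 94 95
f 93 95 85
f 94 82 96
f 94 96 95
f 95 96 97
f 95 97 85
f 96 82 98
f 96 98 97
f 97 98 99
f 97 99 85
f 98 82 100
f 98 100 99
f 99 100 101
f 99 101 85
f 100 82 102
f 100 102 101
f 101 102 103
f 101 103 85
f 102 82 104
f 102 104 103
f 103 104 105
f 103 105 85
f 104 82 106
f 104 106 105
f 105 106 107
f 105 107 85
f 106 82 108
f 106 108 107
f 107 108 109
f 107 109 85
f 108 82 110
f 108 110 109
f 109 110 111
f 109 111 85
f 110 82 112
f 110 112 111
f 111 112 113
f 111 113 85
f 112 82 114
f 112 114 113
f 113 114 115
f 113 115 85
f 114 82 83
f 114 83 115
f 115 83 84
f 115 84 85



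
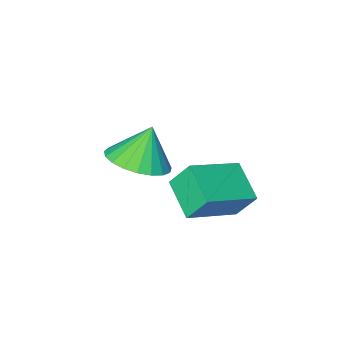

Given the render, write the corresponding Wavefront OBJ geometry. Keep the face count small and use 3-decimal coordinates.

v 1.229 2.267 -3.154
v 2.688 2.268 -2.548
v 1.426 3.339 -3.63
v 2.885 3.341 -3.024
v 1.555 1.859 -3.936
v 3.014 1.861 -3.33
v 1.752 2.932 -4.412
v 3.211 2.933 -3.806
v 2.81 0.085 -3.933
v 3.504 0.527 -3.57
v 2.31 -0.005 -2.867
v 3.271 0.806 -3.656
v 2.957 0.961 -3.79
v 2.618 0.964 -3.948
v 2.312 0.815 -4.104
v 2.093 0.54 -4.231
v 1.997 0.186 -4.305
v 2.041 -0.186 -4.316
v 2.219 -0.51 -4.26
v 2.499 -0.732 -4.147
v 2.832 -0.813 -3.998
v 3.162 -0.738 -3.837
v 3.43 -0.521 -3.693
v 3.592 -0.199 -3.59
v 3.618 0.171 -3.546
f 2 4 1
f 5 2 1
f 1 4 3
f 3 5 1
f 2 8 4
f 6 2 5
f 6 8 2
f 4 8 3
f 7 5 3
f 3 8 7
f 7 6 5
f 8 6 7
f 10 9 12
f 10 12 11
f 12 9 13
f 12 13 11
f 13 9 14
f 13 14 11
f 14 9 15
f 14 15 11
f 15 9 16
f 15 16 11
f 16 9 17
f 16 17 11
f 17 9 18
f 17 18 11
f 18 9 19
f 18 19 11
f 19 9 20
f 19 20 11
f 20 9 21
f 20 21 11
f 21 9 22
f 21 22 11
f 22 9 23
f 22 23 11
f 23 9 24
f 23 24 11
f 24 9 25
f 24 25 11
f 25 9 10
f 25 10 11



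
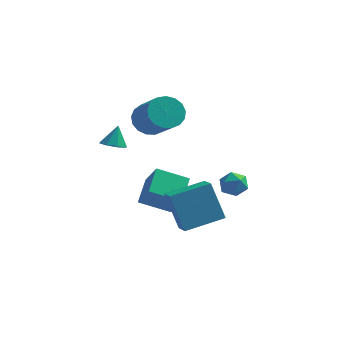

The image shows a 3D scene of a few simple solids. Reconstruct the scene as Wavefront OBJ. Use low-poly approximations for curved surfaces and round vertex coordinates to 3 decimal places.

v -2.908 1.811 1.723
v -2.254 1.71 1.042
v -1.118 0.468 2.315
v -1.772 0.569 2.997
v -2.114 2.075 1.273
v -0.978 0.834 2.547
v -2.156 2.38 1.608
v -1.021 1.139 2.882
v -2.37 2.555 1.969
v -1.235 1.313 3.243
v -2.708 2.559 2.274
v -1.572 1.317 3.548
v -3.091 2.391 2.453
v -1.956 1.15 3.726
v -3.432 2.091 2.464
v -2.297 0.849 3.738
v -3.653 1.726 2.306
v -2.518 0.485 3.579
v -3.704 1.381 2.014
v -2.568 0.14 3.288
v -3.571 1.134 1.656
v -2.436 -0.107 2.929
v -3.287 1.043 1.313
v -2.152 -0.199 2.586
v -2.916 1.127 1.064
v -1.781 -0.115 2.338
v -2.543 1.368 0.966
v -1.408 0.126 2.24
v 0.565 -5.009 -1.148
v -0.2 -4.621 0.692
v 0.086 -4.234 -1.511
v -0.679 -3.847 0.33
v 2.099 -3.873 -0.75
v 1.334 -3.486 1.091
v 1.62 -3.099 -1.112
v 0.855 -2.711 0.728
v -2.64 -1.258 -2.096
v -2.647 0.076 -1.368
v -1.165 -0.898 -2.742
v -1.172 0.436 -2.014
v -1.928 -1.936 -0.846
v -1.935 -0.602 -0.118
v -0.453 -1.576 -1.492
v -0.46 -0.242 -0.764
v 0.974 2.328 -1.847
v 1.519 2.162 -2.362
v 0.841 1.118 -1.598
v 1.386 0.952 -2.113
v 1.572 1.31 -1.46
v 1.654 2.057 -1.614
v 0.706 1.223 -2.346
v 0.788 1.97 -2.5
v 1.353 1.479 -2.671
v 1.888 1.533 -2.123
v 0.472 1.747 -1.837
v 1.007 1.801 -1.289
v -3.148 -3.324 2.781
v -2.512 -3.456 2.766
v -3.032 -2.876 3.779
v -2.618 -3.008 2.577
v -3.034 -2.745 2.508
v -3.518 -2.821 2.598
v -3.785 -3.192 2.796
v -3.679 -3.64 2.985
v -3.262 -3.903 3.054
v -2.779 -3.827 2.964
f 2 1 5
f 2 5 3
f 3 5 6
f 3 6 4
f 5 1 7
f 5 7 6
f 6 7 8
f 6 8 4
f 7 1 9
f 7 9 8
f 8 9 10
f 8 10 4
f 9 1 11
f 9 11 10
f 10 11 12
f 10 12 4
f 11 1 13
f 11 13 12
f 12 13 14
f 12 14 4
f 13 1 15
f 13 15 14
f 14 15 16
f 14 16 4
f 15 1 17
f 15 17 16
f 16 17 18
f 16 18 4
f 17 1 19
f 17 19 18
f 18 19 20
f 18 20 4
f 19 1 21
f 19 21 20
f 20 21 22
f 20 22 4
f 21 1 23
f 21 23 22
f 22 23 24
f 22 24 4
f 23 1 25
f 23 25 24
f 24 25 26
f 24 26 4
f 25 1 27
f 25 27 26
f 26 27 28
f 26 28 4
f 27 1 2
f 27 2 28
f 28 2 3
f 28 3 4
f 30 32 29
f 33 30 29
f 29 32 31
f 31 33 29
f 30 36 32
f 34 30 33
f 34 36 30
f 32 36 31
f 35 33 31
f 31 36 35
f 35 34 33
f 36 34 35
f 38 40 37
f 41 38 37
f 37 40 39
f 39 41 37
f 38 44 40
f 42 38 41
f 42 44 38
f 40 44 39
f 43 41 39
f 39 44 43
f 43 42 41
f 44 42 43
f 45 56 50
f 45 50 46
f 45 46 52
f 45 52 55
f 45 55 56
f 46 50 54
f 50 56 49
f 56 55 47
f 55 52 51
f 52 46 53
f 48 54 49
f 48 49 47
f 48 47 51
f 48 51 53
f 48 53 54
f 49 54 50
f 47 49 56
f 51 47 55
f 53 51 52
f 54 53 46
f 58 57 60
f 58 60 59
f 60 57 61
f 60 61 59
f 61 57 62
f 61 62 59
f 62 57 63
f 62 63 59
f 63 57 64
f 63 64 59
f 64 57 65
f 64 65 59
f 65 57 66
f 65 66 59
f 66 57 58
f 66 58 59



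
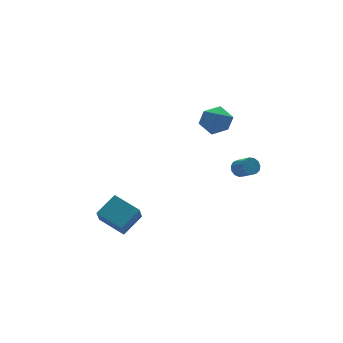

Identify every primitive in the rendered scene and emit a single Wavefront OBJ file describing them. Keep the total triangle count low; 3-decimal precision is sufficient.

v 3.678 -3.329 -1.898
v 4.049 -3.55 -2.27
v 4.213 -4.451 -1.575
v 3.842 -4.231 -1.202
v 4.22 -3.365 -2.071
v 4.383 -4.266 -1.375
v 4.219 -3.169 -1.817
v 4.382 -4.07 -1.121
v 4.046 -3.024 -1.588
v 4.21 -3.925 -0.892
v 3.757 -2.976 -1.458
v 3.92 -3.877 -0.762
v 3.442 -3.04 -1.467
v 3.605 -3.941 -0.772
v 3.203 -3.196 -1.614
v 3.366 -4.097 -0.918
v 3.114 -3.395 -1.85
v 3.277 -4.296 -1.154
v 3.205 -3.573 -2.102
v 3.368 -4.474 -1.406
v 3.446 -3.673 -2.289
v 3.609 -4.574 -1.593
v 3.761 -3.665 -2.351
v 3.924 -4.566 -1.656
v -2.495 -3.361 -2.979
v -3.19 -1.91 -2.458
v -3.777 -3.71 -3.717
v -4.472 -2.26 -3.197
v -2.028 -2.74 -4.083
v -2.723 -1.29 -3.563
v -3.31 -3.09 -4.822
v -4.005 -1.639 -4.301
v 1.462 -3.228 3.341
v 2.02 -2.639 2.776
v 1.98 -4.501 2.524
v 2.538 -3.912 1.959
v 2.767 -4.046 2.911
v 2.447 -3.259 3.416
v 1.553 -3.881 1.884
v 1.233 -3.094 2.389
v 2.076 -3.042 1.876
v 2.826 -3.144 2.511
v 1.174 -3.996 2.789
v 1.924 -4.098 3.424
f 2 1 5
f 2 5 3
f 3 5 6
f 3 6 4
f 5 1 7
f 5 7 6
f 6 7 8
f 6 8 4
f 7 1 9
f 7 9 8
f 8 9 10
f 8 10 4
f 9 1 11
f 9 11 10
f 10 11 12
f 10 12 4
f 11 1 13
f 11 13 12
f 12 13 14
f 12 14 4
f 13 1 15
f 13 15 14
f 14 15 16
f 14 16 4
f 15 1 17
f 15 17 16
f 16 17 18
f 16 18 4
f 17 1 19
f 17 19 18
f 18 19 20
f 18 20 4
f 19 1 21
f 19 21 20
f 20 21 22
f 20 22 4
f 21 1 23
f 21 23 22
f 22 23 24
f 22 24 4
f 23 1 2
f 23 2 24
f 24 2 3
f 24 3 4
f 26 28 25
f 29 26 25
f 25 28 27
f 27 29 25
f 26 32 28
f 30 26 29
f 30 32 26
f 28 32 27
f 31 29 27
f 27 32 31
f 31 30 29
f 32 30 31
f 33 44 38
f 33 38 34
f 33 34 40
f 33 40 43
f 33 43 44
f 34 38 42
f 38 44 37
f 44 43 35
f 43 40 39
f 40 34 41
f 36 42 37
f 36 37 35
f 36 35 39
f 36 39 41
f 36 41 42
f 37 42 38
f 35 37 44
f 39 35 43
f 41 39 40
f 42 41 34



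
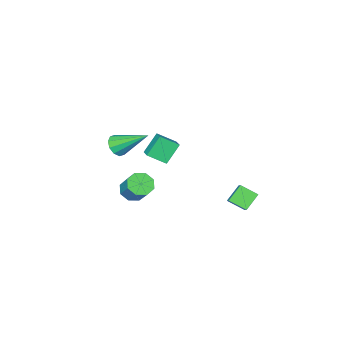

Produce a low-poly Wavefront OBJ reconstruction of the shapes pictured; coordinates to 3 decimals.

v -0.421 2.23 -2.065
v -1.238 2.173 -1.362
v -0.881 3.008 -2.537
v -1.699 2.951 -1.834
v 0.019 2.829 -1.506
v -0.799 2.772 -0.803
v -0.442 3.607 -1.978
v -1.259 3.55 -1.275
v -1.778 -4.655 -1.271
v -1.361 -3.915 -0.947
v -2.523 -3.965 -1.891
v -2.106 -3.224 -1.566
v -0.914 -4.676 -2.334
v -0.497 -3.935 -2.009
v -1.659 -3.985 -2.953
v -1.242 -3.245 -2.629
v 1.414 -2.748 -3.106
v 2.136 -2.895 -3.171
v 2.429 -1.939 -2.079
v 1.706 -1.792 -2.014
v 1.971 -2.466 -3.502
v 2.264 -1.511 -2.41
v 1.48 -2.202 -3.601
v 1.773 -1.247 -2.51
v 0.95 -2.258 -3.41
v 1.243 -1.302 -2.318
v 0.691 -2.601 -3.041
v 0.984 -1.645 -1.949
v 0.856 -3.029 -2.71
v 1.149 -2.074 -1.618
v 1.347 -3.293 -2.61
v 1.64 -2.338 -1.519
v 1.877 -3.238 -2.802
v 2.17 -2.282 -1.71
v 2.852 -2.178 1.169
v 3.327 -2.298 1.626
v 2.108 -0.702 2.331
v 3.473 -2.016 1.361
v 3.382 -1.795 1.023
v 3.089 -1.721 0.74
v 2.705 -1.821 0.621
v 2.377 -2.057 0.712
v 2.231 -2.339 0.977
v 2.322 -2.56 1.315
v 2.615 -2.635 1.598
v 2.999 -2.535 1.717
f 2 4 1
f 5 2 1
f 1 4 3
f 3 5 1
f 2 8 4
f 6 2 5
f 6 8 2
f 4 8 3
f 7 5 3
f 3 8 7
f 7 6 5
f 8 6 7
f 10 12 9
f 13 10 9
f 9 12 11
f 11 13 9
f 10 16 12
f 14 10 13
f 14 16 10
f 12 16 11
f 15 13 11
f 11 16 15
f 15 14 13
f 16 14 15
f 18 17 21
f 18 21 19
f 19 21 22
f 19 22 20
f 21 17 23
f 21 23 22
f 22 23 24
f 22 24 20
f 23 17 25
f 23 25 24
f 24 25 26
f 24 26 20
f 25 17 27
f 25 27 26
f 26 27 28
f 26 28 20
f 27 17 29
f 27 29 28
f 28 29 30
f 28 30 20
f 29 17 31
f 29 31 30
f 30 31 32
f 30 32 20
f 31 17 33
f 31 33 32
f 32 33 34
f 32 34 20
f 33 17 18
f 33 18 34
f 34 18 19
f 34 19 20
f 36 35 38
f 36 38 37
f 38 35 39
f 38 39 37
f 39 35 40
f 39 40 37
f 40 35 41
f 40 41 37
f 41 35 42
f 41 42 37
f 42 35 43
f 42 43 37
f 43 35 44
f 43 44 37
f 44 35 45
f 44 45 37
f 45 35 46
f 45 46 37
f 46 35 36
f 46 36 37



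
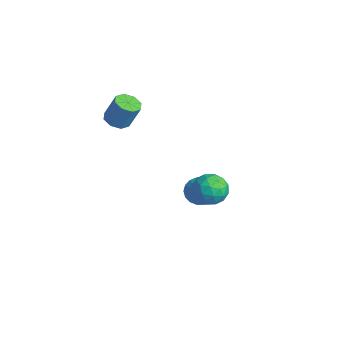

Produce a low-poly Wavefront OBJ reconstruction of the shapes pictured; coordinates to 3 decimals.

v -0.354 -0.022 -2.786
v 0.309 0.327 -3.37
v 0.854 -0.558 -1.734
v 0.23 0.653 -3.113
v 0.034 0.845 -2.791
v -0.238 0.866 -2.468
v -0.533 0.711 -2.208
v -0.793 0.41 -2.062
v -0.966 0.025 -2.06
v -1.018 -0.37 -2.202
v -0.938 -0.696 -2.46
v -0.743 -0.888 -2.782
v -0.471 -0.909 -3.105
v -0.176 -0.754 -3.365
v 0.084 -0.454 -3.51
v 0.257 -0.068 -3.512
v 4.082 -0.527 1.26
v 4.67 -1.088 0.56
v 3.07 -1.912 1.52
v 3.658 -2.473 0.82
v 4.077 -2.187 1.765
v 4.703 -1.331 1.604
v 3.037 -1.669 0.476
v 3.663 -0.813 0.315
v 4.024 -1.794 0.075
v 4.667 -2.114 0.872
v 3.073 -0.886 1.208
v 3.716 -1.206 2.005
v 4.465 -0.686 0.887
v 3.275 -2.314 1.193
v 3.521 -2.146 1.748
v 3.867 -2.476 1.337
v 4.484 -0.829 1.501
v 4.83 -1.158 1.09
v 4.481 -1.805 1.798
v 2.91 -1.842 0.99
v 3.256 -2.171 0.579
v 3.873 -0.524 0.743
v 4.219 -0.854 0.332
v 3.259 -1.195 0.282
v 4.431 -1.43 0.191
v 3.836 -2.245 0.344
v 3.471 -1.772 0.141
v 3.839 -1.269 0.047
v 4.809 -1.619 0.659
v 4.214 -2.433 0.812
v 4.46 -2.265 1.367
v 4.828 -1.762 1.273
v 4.429 -2.034 0.374
v 3.526 -0.567 1.268
v 2.931 -1.381 1.421
v 2.912 -1.238 0.807
v 3.28 -0.735 0.713
v 3.904 -0.755 1.736
v 3.309 -1.57 1.889
v 3.901 -1.731 2.033
v 4.269 -1.228 1.939
v 3.311 -0.966 1.706
v -3.602 -3.679 2.312
v -3.049 -4.295 2.375
v -2.626 -3.757 3.931
v -3.178 -3.141 3.868
v -2.798 -3.769 2.124
v -2.375 -3.23 3.68
v -3.018 -3.189 1.984
v -2.594 -2.651 3.54
v -3.579 -2.897 2.035
v -3.156 -2.359 3.591
v -4.154 -3.063 2.249
v -3.731 -2.525 3.805
v -4.405 -3.59 2.5
v -3.982 -3.051 4.056
v -4.186 -4.169 2.64
v -3.762 -3.631 4.196
v -3.624 -4.461 2.589
v -3.201 -3.923 4.145
f 2 1 4
f 2 4 3
f 4 1 5
f 4 5 3
f 5 1 6
f 5 6 3
f 6 1 7
f 6 7 3
f 7 1 8
f 7 8 3
f 8 1 9
f 8 9 3
f 9 1 10
f 9 10 3
f 10 1 11
f 10 11 3
f 11 1 12
f 11 12 3
f 12 1 13
f 12 13 3
f 13 1 14
f 13 14 3
f 14 1 15
f 14 15 3
f 15 1 16
f 15 16 3
f 16 1 2
f 16 2 3
f 17 54 33
f 54 28 57
f 33 57 22
f 54 57 33
f 17 33 29
f 33 22 34
f 29 34 18
f 33 34 29
f 17 29 38
f 29 18 39
f 38 39 24
f 29 39 38
f 17 38 50
f 38 24 53
f 50 53 27
f 38 53 50
f 17 50 54
f 50 27 58
f 54 58 28
f 50 58 54
f 18 34 45
f 34 22 48
f 45 48 26
f 34 48 45
f 22 57 35
f 57 28 56
f 35 56 21
f 57 56 35
f 28 58 55
f 58 27 51
f 55 51 19
f 58 51 55
f 27 53 52
f 53 24 40
f 52 40 23
f 53 40 52
f 24 39 44
f 39 18 41
f 44 41 25
f 39 41 44
f 20 46 32
f 46 26 47
f 32 47 21
f 46 47 32
f 20 32 30
f 32 21 31
f 30 31 19
f 32 31 30
f 20 30 37
f 30 19 36
f 37 36 23
f 30 36 37
f 20 37 42
f 37 23 43
f 42 43 25
f 37 43 42
f 20 42 46
f 42 25 49
f 46 49 26
f 42 49 46
f 21 47 35
f 47 26 48
f 35 48 22
f 47 48 35
f 19 31 55
f 31 21 56
f 55 56 28
f 31 56 55
f 23 36 52
f 36 19 51
f 52 51 27
f 36 51 52
f 25 43 44
f 43 23 40
f 44 40 24
f 43 40 44
f 26 49 45
f 49 25 41
f 45 41 18
f 49 41 45
f 60 59 63
f 60 63 61
f 61 63 64
f 61 64 62
f 63 59 65
f 63 65 64
f 64 65 66
f 64 66 62
f 65 59 67
f 65 67 66
f 66 67 68
f 66 68 62
f 67 59 69
f 67 69 68
f 68 69 70
f 68 70 62
f 69 59 71
f 69 71 70
f 70 71 72
f 70 72 62
f 71 59 73
f 71 73 72
f 72 73 74
f 72 74 62
f 73 59 75
f 73 75 74
f 74 75 76
f 74 76 62
f 75 59 60
f 75 60 76
f 76 60 61
f 76 61 62



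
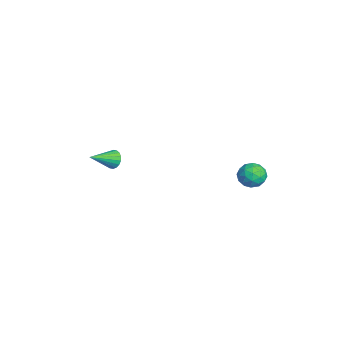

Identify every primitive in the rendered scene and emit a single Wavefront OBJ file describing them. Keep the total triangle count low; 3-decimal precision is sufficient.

v -1.389 -3.299 -3.393
v -0.83 -3.178 -3.702
v -0.671 -4.661 -2.627
v -0.802 -3.026 -3.457
v -0.891 -2.928 -3.2
v -1.079 -2.903 -2.981
v -1.327 -2.957 -2.843
v -1.588 -3.079 -2.815
v -1.81 -3.244 -2.901
v -1.948 -3.42 -3.084
v -1.975 -3.572 -3.329
v -1.887 -3.67 -3.586
v -1.699 -3.694 -3.805
v -1.45 -3.64 -3.943
v -1.189 -3.519 -3.971
v -0.968 -3.354 -3.885
v 3.396 4.055 -1.229
v 3.955 4.377 -1.785
v 3.685 2.783 -1.675
v 4.244 3.105 -2.231
v 4.408 3.135 -1.396
v 4.23 3.921 -1.12
v 3.41 3.239 -2.34
v 3.232 4.025 -2.064
v 3.964 3.873 -2.471
v 4.581 3.808 -1.888
v 3.059 3.352 -1.572
v 3.676 3.287 -0.989
v 3.65 4.327 -1.468
v 3.99 2.833 -1.992
v 4.086 2.85 -1.501
v 4.415 3.039 -1.828
v 3.812 4.059 -1.077
v 4.141 4.249 -1.404
v 4.407 3.519 -1.175
v 3.499 2.911 -2.056
v 3.828 3.101 -2.383
v 3.225 4.121 -1.632
v 3.554 4.31 -1.959
v 3.233 3.641 -2.285
v 3.984 4.22 -2.198
v 4.154 3.473 -2.46
v 3.664 3.552 -2.524
v 3.559 4.014 -2.362
v 4.347 4.182 -1.855
v 4.517 3.435 -2.117
v 4.613 3.452 -1.626
v 4.508 3.914 -1.464
v 4.352 3.886 -2.259
v 3.123 3.725 -1.343
v 3.293 2.978 -1.605
v 3.132 3.246 -1.996
v 3.027 3.708 -1.834
v 3.486 3.687 -1
v 3.656 2.94 -1.262
v 4.081 3.146 -1.098
v 3.976 3.608 -0.936
v 3.288 3.274 -1.201
f 2 1 4
f 2 4 3
f 4 1 5
f 4 5 3
f 5 1 6
f 5 6 3
f 6 1 7
f 6 7 3
f 7 1 8
f 7 8 3
f 8 1 9
f 8 9 3
f 9 1 10
f 9 10 3
f 10 1 11
f 10 11 3
f 11 1 12
f 11 12 3
f 12 1 13
f 12 13 3
f 13 1 14
f 13 14 3
f 14 1 15
f 14 15 3
f 15 1 16
f 15 16 3
f 16 1 2
f 16 2 3
f 17 54 33
f 54 28 57
f 33 57 22
f 54 57 33
f 17 33 29
f 33 22 34
f 29 34 18
f 33 34 29
f 17 29 38
f 29 18 39
f 38 39 24
f 29 39 38
f 17 38 50
f 38 24 53
f 50 53 27
f 38 53 50
f 17 50 54
f 50 27 58
f 54 58 28
f 50 58 54
f 18 34 45
f 34 22 48
f 45 48 26
f 34 48 45
f 22 57 35
f 57 28 56
f 35 56 21
f 57 56 35
f 28 58 55
f 58 27 51
f 55 51 19
f 58 51 55
f 27 53 52
f 53 24 40
f 52 40 23
f 53 40 52
f 24 39 44
f 39 18 41
f 44 41 25
f 39 41 44
f 20 46 32
f 46 26 47
f 32 47 21
f 46 47 32
f 20 32 30
f 32 21 31
f 30 31 19
f 32 31 30
f 20 30 37
f 30 19 36
f 37 36 23
f 30 36 37
f 20 37 42
f 37 23 43
f 42 43 25
f 37 43 42
f 20 42 46
f 42 25 49
f 46 49 26
f 42 49 46
f 21 47 35
f 47 26 48
f 35 48 22
f 47 48 35
f 19 31 55
f 31 21 56
f 55 56 28
f 31 56 55
f 23 36 52
f 36 19 51
f 52 51 27
f 36 51 52
f 25 43 44
f 43 23 40
f 44 40 24
f 43 40 44
f 26 49 45
f 49 25 41
f 45 41 18
f 49 41 45



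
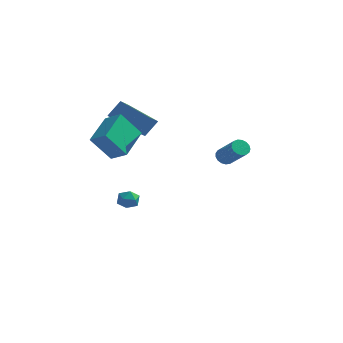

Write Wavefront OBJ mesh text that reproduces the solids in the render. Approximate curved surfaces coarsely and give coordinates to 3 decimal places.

v -2.227 2.824 -1.281
v -1.611 2.654 -1.409
v -2.569 1.966 -1.791
v -1.953 1.796 -1.919
v -2.179 1.771 -1.307
v -1.967 2.301 -0.992
v -2.213 2.319 -2.208
v -2.001 2.849 -1.893
v -1.602 2.342 -1.981
v -1.581 2.003 -1.425
v -2.599 2.617 -1.775
v -2.578 2.278 -1.219
v 3.394 0.982 2.816
v 3.772 1.272 2.635
v 4.784 0.609 3.683
v 4.406 0.318 3.864
v 3.676 1.407 2.814
v 4.687 0.744 3.862
v 3.514 1.445 2.994
v 4.526 0.781 4.041
v 3.326 1.376 3.132
v 4.337 0.713 4.18
v 3.153 1.217 3.199
v 4.164 0.554 4.246
v 3.035 1.004 3.178
v 4.046 0.341 4.225
v 3 0.786 3.074
v 4.011 0.123 4.121
v 3.055 0.613 2.911
v 4.066 -0.05 3.958
v 3.188 0.524 2.726
v 4.199 -0.139 3.774
v 3.368 0.54 2.562
v 4.379 -0.123 3.61
v 3.554 0.657 2.457
v 4.565 -0.006 3.504
v 3.704 0.849 2.433
v 4.715 0.185 3.481
v 3.783 1.071 2.498
v 4.794 0.407 3.545
v -1.568 2.441 3.118
v -3.46 3.116 3.796
v -1.482 3.178 2.627
v -3.374 3.853 3.304
v -1.066 2.967 3.996
v -2.958 3.642 4.673
v -0.98 3.704 3.504
v -2.872 4.379 4.182
v -1.99 -0.957 4.261
v -1.891 0.87 4.99
v -2.906 -0.703 3.748
v -2.806 1.125 4.477
v -1.094 -0.465 2.903
v -0.994 1.363 3.632
v -2.009 -0.21 2.39
v -1.91 1.617 3.119
f 1 12 6
f 1 6 2
f 1 2 8
f 1 8 11
f 1 11 12
f 2 6 10
f 6 12 5
f 12 11 3
f 11 8 7
f 8 2 9
f 4 10 5
f 4 5 3
f 4 3 7
f 4 7 9
f 4 9 10
f 5 10 6
f 3 5 12
f 7 3 11
f 9 7 8
f 10 9 2
f 14 13 17
f 14 17 15
f 15 17 18
f 15 18 16
f 17 13 19
f 17 19 18
f 18 19 20
f 18 20 16
f 19 13 21
f 19 21 20
f 20 21 22
f 20 22 16
f 21 13 23
f 21 23 22
f 22 23 24
f 22 24 16
f 23 13 25
f 23 25 24
f 24 25 26
f 24 26 16
f 25 13 27
f 25 27 26
f 26 27 28
f 26 28 16
f 27 13 29
f 27 29 28
f 28 29 30
f 28 30 16
f 29 13 31
f 29 31 30
f 30 31 32
f 30 32 16
f 31 13 33
f 31 33 32
f 32 33 34
f 32 34 16
f 33 13 35
f 33 35 34
f 34 35 36
f 34 36 16
f 35 13 37
f 35 37 36
f 36 37 38
f 36 38 16
f 37 13 39
f 37 39 38
f 38 39 40
f 38 40 16
f 39 13 14
f 39 14 40
f 40 14 15
f 40 15 16
f 42 44 41
f 45 42 41
f 41 44 43
f 43 45 41
f 42 48 44
f 46 42 45
f 46 48 42
f 44 48 43
f 47 45 43
f 43 48 47
f 47 46 45
f 48 46 47
f 50 52 49
f 53 50 49
f 49 52 51
f 51 53 49
f 50 56 52
f 54 50 53
f 54 56 50
f 52 56 51
f 55 53 51
f 51 56 55
f 55 54 53
f 56 54 55



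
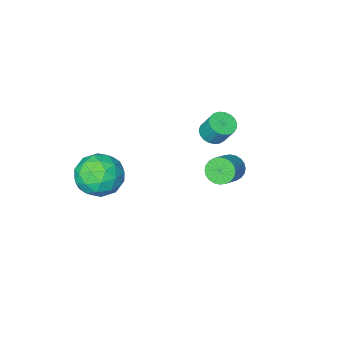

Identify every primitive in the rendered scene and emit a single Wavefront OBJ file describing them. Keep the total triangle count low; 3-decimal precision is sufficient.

v -2.654 -1.93 2.132
v -2.08 -1.948 2.213
v -2.192 -1.407 3.129
v -2.766 -1.39 3.048
v -2.107 -1.743 2.088
v -2.219 -1.202 3.005
v -2.228 -1.571 1.972
v -2.34 -1.03 2.888
v -2.423 -1.46 1.883
v -2.535 -0.919 2.799
v -2.658 -1.431 1.837
v -2.77 -0.89 2.753
v -2.892 -1.488 1.842
v -3.005 -0.948 2.758
v -3.085 -1.622 1.897
v -3.198 -1.081 2.813
v -3.204 -1.809 1.993
v -3.316 -1.268 2.909
v -3.227 -2.017 2.113
v -3.339 -1.476 3.029
v -3.151 -2.21 2.236
v -3.264 -1.669 3.152
v -2.989 -2.355 2.341
v -3.102 -1.814 3.257
v -2.77 -2.426 2.41
v -2.882 -1.885 3.326
v -2.53 -2.412 2.431
v -2.642 -1.871 3.347
v -2.311 -2.314 2.4
v -2.424 -1.773 3.317
v -2.152 -2.15 2.323
v -2.265 -1.609 3.239
v -1.278 1.457 3.192
v -0.888 1.35 2.762
v -0.113 1.857 3.337
v -0.502 1.963 3.768
v -0.973 1.554 2.696
v -0.198 2.061 3.272
v -1.104 1.743 2.707
v -0.329 2.25 3.282
v -1.262 1.889 2.791
v -0.486 2.395 3.366
v -1.421 1.968 2.936
v -0.646 2.475 3.511
v -1.559 1.97 3.12
v -0.784 2.477 3.695
v -1.654 1.894 3.316
v -0.879 2.4 3.891
v -1.692 1.751 3.492
v -0.917 2.257 4.067
v -1.667 1.563 3.623
v -0.892 2.07 4.198
v -1.582 1.359 3.688
v -0.807 1.866 4.264
v -1.451 1.17 3.678
v -0.676 1.677 4.253
v -1.294 1.025 3.594
v -0.518 1.531 4.169
v -1.134 0.945 3.449
v -0.359 1.452 4.024
v -0.996 0.943 3.265
v -0.221 1.45 3.84
v -0.901 1.02 3.069
v -0.126 1.526 3.644
v -0.863 1.163 2.893
v -0.088 1.669 3.468
v 2.012 -2.064 1.808
v 2.516 -1.894 0.901
v 1.364 -3.506 1.179
v 1.868 -3.336 0.272
v 2.412 -3.576 1.139
v 2.813 -2.685 1.528
v 1.067 -2.715 0.552
v 1.468 -1.824 0.941
v 1.932 -2.297 0.125
v 2.763 -2.829 0.487
v 1.117 -2.571 1.593
v 1.948 -3.103 1.955
v 2.321 -1.852 1.409
v 1.559 -3.548 0.671
v 1.879 -3.688 1.18
v 2.175 -3.589 0.647
v 2.496 -2.317 1.778
v 2.792 -2.217 1.245
v 2.731 -3.206 1.385
v 1.088 -3.183 0.835
v 1.384 -3.083 0.302
v 1.705 -1.811 1.433
v 2.001 -1.712 0.9
v 1.149 -2.194 0.695
v 2.274 -1.99 0.42
v 1.893 -2.837 0.051
v 1.422 -2.472 0.215
v 1.657 -1.949 0.444
v 2.762 -2.302 0.633
v 2.382 -3.15 0.264
v 2.702 -3.291 0.773
v 2.937 -2.767 1.002
v 2.419 -2.539 0.177
v 1.498 -2.25 1.816
v 1.118 -3.098 1.447
v 0.943 -2.633 1.078
v 1.178 -2.109 1.307
v 1.987 -2.563 2.029
v 1.606 -3.41 1.66
v 2.223 -3.451 1.636
v 2.458 -2.928 1.865
v 1.461 -2.861 1.903
f 2 1 5
f 2 5 3
f 3 5 6
f 3 6 4
f 5 1 7
f 5 7 6
f 6 7 8
f 6 8 4
f 7 1 9
f 7 9 8
f 8 9 10
f 8 10 4
f 9 1 11
f 9 11 10
f 10 11 12
f 10 12 4
f 11 1 13
f 11 13 12
f 12 13 14
f 12 14 4
f 13 1 15
f 13 15 14
f 14 15 16
f 14 16 4
f 15 1 17
f 15 17 16
f 16 17 18
f 16 18 4
f 17 1 19
f 17 19 18
f 18 19 20
f 18 20 4
f 19 1 21
f 19 21 20
f 20 21 22
f 20 22 4
f 21 1 23
f 21 23 22
f 22 23 24
f 22 24 4
f 23 1 25
f 23 25 24
f 24 25 26
f 24 26 4
f 25 1 27
f 25 27 26
f 26 27 28
f 26 28 4
f 27 1 29
f 27 29 28
f 28 29 30
f 28 30 4
f 29 1 31
f 29 31 30
f 30 31 32
f 30 32 4
f 31 1 2
f 31 2 32
f 32 2 3
f 32 3 4
f 34 33 37
f 34 37 35
f 35 37 38
f 35 38 36
f 37 33 39
f 37 39 38
f 38 39 40
f 38 40 36
f 39 33 41
f 39 41 40
f 40 41 42
f 40 42 36
f 41 33 43
f 41 43 42
f 42 43 44
f 42 44 36
f 43 33 45
f 43 45 44
f 44 45 46
f 44 46 36
f 45 33 47
f 45 47 46
f 46 47 48
f 46 48 36
f 47 33 49
f 47 49 48
f 48 49 50
f 48 50 36
f 49 33 51
f 49 51 50
f 50 51 52
f 50 52 36
f 51 33 53
f 51 53 52
f 52 53 54
f 52 54 36
f 53 33 55
f 53 55 54
f 54 55 56
f 54 56 36
f 55 33 57
f 55 57 56
f 56 57 58
f 56 58 36
f 57 33 59
f 57 59 58
f 58 59 60
f 58 60 36
f 59 33 61
f 59 61 60
f 60 61 62
f 60 62 36
f 61 33 63
f 61 63 62
f 62 63 64
f 62 64 36
f 63 33 65
f 63 65 64
f 64 65 66
f 64 66 36
f 65 33 34
f 65 34 66
f 66 34 35
f 66 35 36
f 67 104 83
f 104 78 107
f 83 107 72
f 104 107 83
f 67 83 79
f 83 72 84
f 79 84 68
f 83 84 79
f 67 79 88
f 79 68 89
f 88 89 74
f 79 89 88
f 67 88 100
f 88 74 103
f 100 103 77
f 88 103 100
f 67 100 104
f 100 77 108
f 104 108 78
f 100 108 104
f 68 84 95
f 84 72 98
f 95 98 76
f 84 98 95
f 72 107 85
f 107 78 106
f 85 106 71
f 107 106 85
f 78 108 105
f 108 77 101
f 105 101 69
f 108 101 105
f 77 103 102
f 103 74 90
f 102 90 73
f 103 90 102
f 74 89 94
f 89 68 91
f 94 91 75
f 89 91 94
f 70 96 82
f 96 76 97
f 82 97 71
f 96 97 82
f 70 82 80
f 82 71 81
f 80 81 69
f 82 81 80
f 70 80 87
f 80 69 86
f 87 86 73
f 80 86 87
f 70 87 92
f 87 73 93
f 92 93 75
f 87 93 92
f 70 92 96
f 92 75 99
f 96 99 76
f 92 99 96
f 71 97 85
f 97 76 98
f 85 98 72
f 97 98 85
f 69 81 105
f 81 71 106
f 105 106 78
f 81 106 105
f 73 86 102
f 86 69 101
f 102 101 77
f 86 101 102
f 75 93 94
f 93 73 90
f 94 90 74
f 93 90 94
f 76 99 95
f 99 75 91
f 95 91 68
f 99 91 95



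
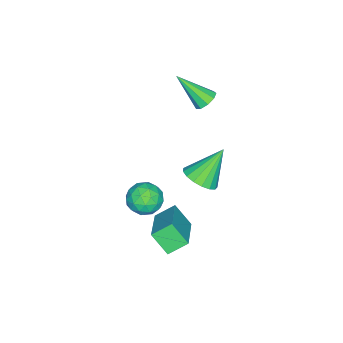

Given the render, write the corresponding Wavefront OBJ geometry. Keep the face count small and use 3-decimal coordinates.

v 0.738 2.409 -2.055
v 0.652 1.655 -1.231
v 0.215 3.029 -1.541
v 0.13 2.275 -0.718
v 2.45 3.145 -1.202
v 2.365 2.391 -0.379
v 1.928 3.765 -0.689
v 1.842 3.011 0.135
v -0.839 1.01 -2.136
v -0.194 1.382 -1.793
v -0.586 -0.082 -1.427
v 0.059 0.29 -1.084
v -0.701 0.539 -0.903
v -0.857 1.214 -1.342
v 0.077 0.086 -1.878
v -0.079 0.761 -2.317
v 0.373 0.811 -1.634
v -0.108 1.091 -1.032
v -0.672 0.209 -2.188
v -1.153 0.489 -1.586
v -0.539 1.292 -2.027
v -0.241 0.008 -1.193
v -0.688 0.154 -1.087
v -0.309 0.373 -0.885
v -0.929 1.193 -1.761
v -0.55 1.412 -1.56
v -0.847 0.916 -1.037
v -0.23 -0.112 -1.66
v 0.149 0.107 -1.459
v -0.471 0.927 -2.335
v -0.092 1.146 -2.133
v 0.067 0.384 -2.183
v 0.174 1.175 -1.732
v 0.323 0.533 -1.315
v 0.333 0.413 -1.782
v 0.241 0.81 -2.04
v -0.109 1.34 -1.378
v 0.04 0.697 -0.961
v -0.407 0.844 -0.855
v -0.499 1.241 -1.112
v 0.224 1.004 -1.284
v -0.82 0.603 -2.259
v -0.671 -0.04 -1.842
v -0.281 0.059 -2.108
v -0.373 0.456 -2.365
v -1.103 0.767 -1.905
v -0.954 0.125 -1.488
v -1.021 0.49 -1.18
v -1.113 0.887 -1.438
v -1.004 0.296 -1.936
v -3.595 1.754 2.551
v -3.039 1.806 2.517
v -3.405 0.526 3.769
v -3.177 2.047 2.78
v -3.511 2.15 2.937
v -3.884 2.068 2.913
v -4.122 1.839 2.719
v -4.114 1.57 2.447
v -3.863 1.387 2.223
v -3.486 1.375 2.153
v -3.161 1.541 2.269
v -2.735 1.949 -1.864
v -2.067 2.348 -1.574
v -3.685 2.531 -0.476
v -2.244 2.616 -1.808
v -2.534 2.732 -2.054
v -2.869 2.668 -2.257
v -3.174 2.44 -2.37
v -3.378 2.099 -2.367
v -3.435 1.724 -2.249
v -3.332 1.401 -2.043
v -3.092 1.203 -1.796
v -2.77 1.176 -1.564
v -2.44 1.327 -1.402
v -2.178 1.62 -1.345
v -2.043 1.988 -1.407
f 2 4 1
f 5 2 1
f 1 4 3
f 3 5 1
f 2 8 4
f 6 2 5
f 6 8 2
f 4 8 3
f 7 5 3
f 3 8 7
f 7 6 5
f 8 6 7
f 9 46 25
f 46 20 49
f 25 49 14
f 46 49 25
f 9 25 21
f 25 14 26
f 21 26 10
f 25 26 21
f 9 21 30
f 21 10 31
f 30 31 16
f 21 31 30
f 9 30 42
f 30 16 45
f 42 45 19
f 30 45 42
f 9 42 46
f 42 19 50
f 46 50 20
f 42 50 46
f 10 26 37
f 26 14 40
f 37 40 18
f 26 40 37
f 14 49 27
f 49 20 48
f 27 48 13
f 49 48 27
f 20 50 47
f 50 19 43
f 47 43 11
f 50 43 47
f 19 45 44
f 45 16 32
f 44 32 15
f 45 32 44
f 16 31 36
f 31 10 33
f 36 33 17
f 31 33 36
f 12 38 24
f 38 18 39
f 24 39 13
f 38 39 24
f 12 24 22
f 24 13 23
f 22 23 11
f 24 23 22
f 12 22 29
f 22 11 28
f 29 28 15
f 22 28 29
f 12 29 34
f 29 15 35
f 34 35 17
f 29 35 34
f 12 34 38
f 34 17 41
f 38 41 18
f 34 41 38
f 13 39 27
f 39 18 40
f 27 40 14
f 39 40 27
f 11 23 47
f 23 13 48
f 47 48 20
f 23 48 47
f 15 28 44
f 28 11 43
f 44 43 19
f 28 43 44
f 17 35 36
f 35 15 32
f 36 32 16
f 35 32 36
f 18 41 37
f 41 17 33
f 37 33 10
f 41 33 37
f 52 51 54
f 52 54 53
f 54 51 55
f 54 55 53
f 55 51 56
f 55 56 53
f 56 51 57
f 56 57 53
f 57 51 58
f 57 58 53
f 58 51 59
f 58 59 53
f 59 51 60
f 59 60 53
f 60 51 61
f 60 61 53
f 61 51 52
f 61 52 53
f 63 62 65
f 63 65 64
f 65 62 66
f 65 66 64
f 66 62 67
f 66 67 64
f 67 62 68
f 67 68 64
f 68 62 69
f 68 69 64
f 69 62 70
f 69 70 64
f 70 62 71
f 70 71 64
f 71 62 72
f 71 72 64
f 72 62 73
f 72 73 64
f 73 62 74
f 73 74 64
f 74 62 75
f 74 75 64
f 75 62 76
f 75 76 64
f 76 62 63
f 76 63 64



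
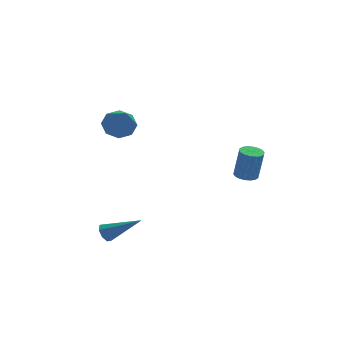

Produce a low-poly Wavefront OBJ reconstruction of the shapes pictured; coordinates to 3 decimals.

v -2.911 -1.758 -4.497
v -2.674 -1.926 -4.952
v -1.329 -2.382 -3.443
v -2.58 -1.534 -4.86
v -2.68 -1.273 -4.556
v -2.915 -1.296 -4.216
v -3.147 -1.589 -4.041
v -3.241 -1.981 -4.133
v -3.142 -2.242 -4.437
v -2.907 -2.219 -4.777
v -1.823 0.608 1.317
v -1.141 0.989 1.652
v -1.737 -0.868 2.823
v -1.699 1.212 1.902
v -2.329 1.081 1.81
v -2.663 0.673 1.429
v -2.505 0.227 0.982
v -1.947 0.004 0.732
v -1.317 0.135 0.825
v -0.983 0.543 1.206
v 3.615 -2.069 -1.17
v 4.197 -2.11 -1.263
v 4.446 -2.132 0.297
v 3.865 -2.091 0.39
v 4.157 -1.85 -1.253
v 4.406 -1.872 0.307
v 4.01 -1.634 -1.227
v 4.259 -1.656 0.333
v 3.785 -1.504 -1.189
v 4.034 -1.526 0.371
v 3.527 -1.486 -1.148
v 3.776 -1.508 0.413
v 3.286 -1.583 -1.11
v 3.535 -1.606 0.45
v 3.11 -1.777 -1.085
v 3.359 -1.799 0.475
v 3.034 -2.028 -1.077
v 3.283 -2.05 0.483
v 3.074 -2.288 -1.087
v 3.323 -2.31 0.473
v 3.221 -2.504 -1.113
v 3.47 -2.526 0.447
v 3.446 -2.634 -1.151
v 3.695 -2.656 0.409
v 3.704 -2.652 -1.193
v 3.953 -2.674 0.368
v 3.945 -2.554 -1.23
v 4.194 -2.577 0.33
v 4.121 -2.361 -1.255
v 4.37 -2.383 0.305
f 2 1 4
f 2 4 3
f 4 1 5
f 4 5 3
f 5 1 6
f 5 6 3
f 6 1 7
f 6 7 3
f 7 1 8
f 7 8 3
f 8 1 9
f 8 9 3
f 9 1 10
f 9 10 3
f 10 1 2
f 10 2 3
f 12 11 14
f 12 14 13
f 14 11 15
f 14 15 13
f 15 11 16
f 15 16 13
f 16 11 17
f 16 17 13
f 17 11 18
f 17 18 13
f 18 11 19
f 18 19 13
f 19 11 20
f 19 20 13
f 20 11 12
f 20 12 13
f 22 21 25
f 22 25 23
f 23 25 26
f 23 26 24
f 25 21 27
f 25 27 26
f 26 27 28
f 26 28 24
f 27 21 29
f 27 29 28
f 28 29 30
f 28 30 24
f 29 21 31
f 29 31 30
f 30 31 32
f 30 32 24
f 31 21 33
f 31 33 32
f 32 33 34
f 32 34 24
f 33 21 35
f 33 35 34
f 34 35 36
f 34 36 24
f 35 21 37
f 35 37 36
f 36 37 38
f 36 38 24
f 37 21 39
f 37 39 38
f 38 39 40
f 38 40 24
f 39 21 41
f 39 41 40
f 40 41 42
f 40 42 24
f 41 21 43
f 41 43 42
f 42 43 44
f 42 44 24
f 43 21 45
f 43 45 44
f 44 45 46
f 44 46 24
f 45 21 47
f 45 47 46
f 46 47 48
f 46 48 24
f 47 21 49
f 47 49 48
f 48 49 50
f 48 50 24
f 49 21 22
f 49 22 50
f 50 22 23
f 50 23 24

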